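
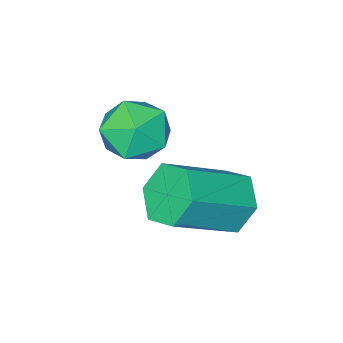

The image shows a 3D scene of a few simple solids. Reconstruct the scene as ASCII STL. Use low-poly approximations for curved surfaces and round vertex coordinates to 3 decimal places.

solid 
facet normal -0.839 0.154 -0.522
outer loop
vertex 0.409 0.172 -3.102
vertex -0.047 0.316 -2.327
vertex 0.349 1.013 -2.758
endloop
endfacet
facet normal 0.541 0.351 -0.764
outer loop
vertex 0.409 0.172 -3.102
vertex 0.349 1.013 -2.758
vertex 2.103 -0.139 -2.047
endloop
endfacet
facet normal 0.541 0.352 -0.764
outer loop
vertex 2.103 -0.139 -2.047
vertex 0.349 1.013 -2.758
vertex 2.043 0.701 -1.703
endloop
endfacet
facet normal 0.839 -0.154 0.523
outer loop
vertex 2.103 -0.139 -2.047
vertex 2.043 0.701 -1.703
vertex 1.647 0.004 -1.273
endloop
endfacet
facet normal -0.839 0.153 -0.522
outer loop
vertex 0.349 1.013 -2.758
vertex -0.047 0.316 -2.327
vertex -0.107 1.156 -1.984
endloop
endfacet
facet normal 0.214 0.975 -0.054
outer loop
vertex 0.349 1.013 -2.758
vertex -0.107 1.156 -1.984
vertex 2.043 0.701 -1.703
endloop
endfacet
facet normal 0.214 0.975 -0.056
outer loop
vertex 2.043 0.701 -1.703
vertex -0.107 1.156 -1.984
vertex 1.588 0.845 -0.929
endloop
endfacet
facet normal 0.839 -0.155 0.522
outer loop
vertex 2.043 0.701 -1.703
vertex 1.588 0.845 -0.929
vertex 1.647 0.004 -1.273
endloop
endfacet
facet normal -0.839 0.153 -0.522
outer loop
vertex -0.107 1.156 -1.984
vertex -0.047 0.316 -2.327
vertex -0.503 0.459 -1.553
endloop
endfacet
facet normal -0.327 0.624 0.709
outer loop
vertex -0.107 1.156 -1.984
vertex -0.503 0.459 -1.553
vertex 1.588 0.845 -0.929
endloop
endfacet
facet normal -0.327 0.625 0.709
outer loop
vertex 1.588 0.845 -0.929
vertex -0.503 0.459 -1.553
vertex 1.191 0.148 -0.498
endloop
endfacet
facet normal 0.839 -0.155 0.522
outer loop
vertex 1.588 0.845 -0.929
vertex 1.191 0.148 -0.498
vertex 1.647 0.004 -1.273
endloop
endfacet
facet normal -0.839 0.154 -0.523
outer loop
vertex -0.503 0.459 -1.553
vertex -0.047 0.316 -2.327
vertex -0.443 -0.381 -1.897
endloop
endfacet
facet normal -0.541 -0.352 0.764
outer loop
vertex -0.503 0.459 -1.553
vertex -0.443 -0.381 -1.897
vertex 1.191 0.148 -0.498
endloop
endfacet
facet normal -0.541 -0.351 0.764
outer loop
vertex 1.191 0.148 -0.498
vertex -0.443 -0.381 -1.897
vertex 1.251 -0.693 -0.842
endloop
endfacet
facet normal 0.839 -0.154 0.522
outer loop
vertex 1.191 0.148 -0.498
vertex 1.251 -0.693 -0.842
vertex 1.647 0.004 -1.273
endloop
endfacet
facet normal -0.839 0.155 -0.522
outer loop
vertex -0.443 -0.381 -1.897
vertex -0.047 0.316 -2.327
vertex 0.012 -0.525 -2.671
endloop
endfacet
facet normal -0.214 -0.975 0.056
outer loop
vertex -0.443 -0.381 -1.897
vertex 0.012 -0.525 -2.671
vertex 1.251 -0.693 -0.842
endloop
endfacet
facet normal -0.213 -0.976 0.055
outer loop
vertex 1.251 -0.693 -0.842
vertex 0.012 -0.525 -2.671
vertex 1.707 -0.836 -1.616
endloop
endfacet
facet normal 0.839 -0.153 0.522
outer loop
vertex 1.251 -0.693 -0.842
vertex 1.707 -0.836 -1.616
vertex 1.647 0.004 -1.273
endloop
endfacet
facet normal -0.839 0.155 -0.522
outer loop
vertex 0.012 -0.525 -2.671
vertex -0.047 0.316 -2.327
vertex 0.409 0.172 -3.102
endloop
endfacet
facet normal 0.327 -0.625 -0.709
outer loop
vertex 0.012 -0.525 -2.671
vertex 0.409 0.172 -3.102
vertex 1.707 -0.836 -1.616
endloop
endfacet
facet normal 0.327 -0.624 -0.709
outer loop
vertex 1.707 -0.836 -1.616
vertex 0.409 0.172 -3.102
vertex 2.103 -0.139 -2.047
endloop
endfacet
facet normal 0.839 -0.153 0.522
outer loop
vertex 1.707 -0.836 -1.616
vertex 2.103 -0.139 -2.047
vertex 1.647 0.004 -1.273
endloop
endfacet
facet normal -0.560 -0.224 0.798
outer loop
vertex 0.842 -1.091 0.587
vertex 0.696 -2.001 0.229
vertex 1.467 -1.82 0.821
endloop
endfacet
facet normal -0.061 0.257 0.964
outer loop
vertex 0.842 -1.091 0.587
vertex 1.467 -1.82 0.821
vertex 1.815 -0.921 0.603
endloop
endfacet
facet normal -0.153 0.826 0.542
outer loop
vertex 0.842 -1.091 0.587
vertex 1.815 -0.921 0.603
vertex 1.26 -0.547 -0.124
endloop
endfacet
facet normal -0.709 0.696 0.115
outer loop
vertex 0.842 -1.091 0.587
vertex 1.26 -0.547 -0.124
vertex 0.568 -1.214 -0.355
endloop
endfacet
facet normal -0.961 0.047 0.273
outer loop
vertex 0.842 -1.091 0.587
vertex 0.568 -1.214 -0.355
vertex 0.696 -2.001 0.229
endloop
endfacet
facet normal 0.577 -0.025 0.816
outer loop
vertex 1.815 -0.921 0.603
vertex 1.467 -1.82 0.821
vertex 2.272 -1.726 0.255
endloop
endfacet
facet normal -0.230 -0.805 0.546
outer loop
vertex 1.467 -1.82 0.821
vertex 0.696 -2.001 0.229
vertex 1.58 -2.393 0.024
endloop
endfacet
facet normal -0.879 -0.368 -0.303
outer loop
vertex 0.696 -2.001 0.229
vertex 0.568 -1.214 -0.355
vertex 1.025 -2.019 -0.703
endloop
endfacet
facet normal -0.472 0.683 -0.558
outer loop
vertex 0.568 -1.214 -0.355
vertex 1.26 -0.547 -0.124
vertex 1.373 -1.12 -0.921
endloop
endfacet
facet normal 0.427 0.894 0.134
outer loop
vertex 1.26 -0.547 -0.124
vertex 1.815 -0.921 0.603
vertex 2.144 -0.939 -0.329
endloop
endfacet
facet normal 0.709 -0.696 -0.115
outer loop
vertex 1.998 -1.849 -0.687
vertex 2.272 -1.726 0.255
vertex 1.58 -2.393 0.024
endloop
endfacet
facet normal 0.153 -0.826 -0.542
outer loop
vertex 1.998 -1.849 -0.687
vertex 1.58 -2.393 0.024
vertex 1.025 -2.019 -0.703
endloop
endfacet
facet normal 0.061 -0.257 -0.964
outer loop
vertex 1.998 -1.849 -0.687
vertex 1.025 -2.019 -0.703
vertex 1.373 -1.12 -0.921
endloop
endfacet
facet normal 0.560 0.224 -0.798
outer loop
vertex 1.998 -1.849 -0.687
vertex 1.373 -1.12 -0.921
vertex 2.144 -0.939 -0.329
endloop
endfacet
facet normal 0.961 -0.047 -0.273
outer loop
vertex 1.998 -1.849 -0.687
vertex 2.144 -0.939 -0.329
vertex 2.272 -1.726 0.255
endloop
endfacet
facet normal 0.472 -0.683 0.558
outer loop
vertex 1.58 -2.393 0.024
vertex 2.272 -1.726 0.255
vertex 1.467 -1.82 0.821
endloop
endfacet
facet normal -0.427 -0.894 -0.134
outer loop
vertex 1.025 -2.019 -0.703
vertex 1.58 -2.393 0.024
vertex 0.696 -2.001 0.229
endloop
endfacet
facet normal -0.577 0.025 -0.816
outer loop
vertex 1.373 -1.12 -0.921
vertex 1.025 -2.019 -0.703
vertex 0.568 -1.214 -0.355
endloop
endfacet
facet normal 0.230 0.805 -0.546
outer loop
vertex 2.144 -0.939 -0.329
vertex 1.373 -1.12 -0.921
vertex 1.26 -0.547 -0.124
endloop
endfacet
facet normal 0.879 0.368 0.303
outer loop
vertex 2.272 -1.726 0.255
vertex 2.144 -0.939 -0.329
vertex 1.815 -0.921 0.603
endloop
endfacet

endsolid


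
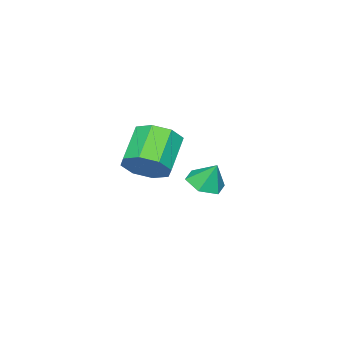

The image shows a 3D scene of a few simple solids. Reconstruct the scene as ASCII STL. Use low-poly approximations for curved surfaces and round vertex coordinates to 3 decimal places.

solid 
facet normal 0.766 0.209 -0.608
outer loop
vertex 0.144 -4.217 -3.297
vertex -0.507 -3.557 -3.89
vertex 0.149 -3.423 -3.018
endloop
endfacet
facet normal 0.643 -0.258 0.721
outer loop
vertex 0.144 -4.217 -3.297
vertex 0.149 -3.423 -3.018
vertex -1.342 -4.622 -2.117
endloop
endfacet
facet normal 0.643 -0.258 0.721
outer loop
vertex -1.342 -4.622 -2.117
vertex 0.149 -3.423 -3.018
vertex -1.336 -3.828 -1.838
endloop
endfacet
facet normal -0.765 -0.208 0.609
outer loop
vertex -1.342 -4.622 -2.117
vertex -1.336 -3.828 -1.838
vertex -1.993 -3.963 -2.71
endloop
endfacet
facet normal 0.766 0.209 -0.608
outer loop
vertex 0.149 -3.423 -3.018
vertex -0.507 -3.557 -3.89
vertex -0.23 -2.707 -3.249
endloop
endfacet
facet normal 0.460 0.484 0.745
outer loop
vertex 0.149 -3.423 -3.018
vertex -0.23 -2.707 -3.249
vertex -1.336 -3.828 -1.838
endloop
endfacet
facet normal 0.459 0.484 0.745
outer loop
vertex -1.336 -3.828 -1.838
vertex -0.23 -2.707 -3.249
vertex -1.715 -3.113 -2.069
endloop
endfacet
facet normal -0.765 -0.209 0.609
outer loop
vertex -1.336 -3.828 -1.838
vertex -1.715 -3.113 -2.069
vertex -1.993 -3.963 -2.71
endloop
endfacet
facet normal 0.766 0.209 -0.608
outer loop
vertex -0.23 -2.707 -3.249
vertex -0.507 -3.557 -3.89
vertex -0.771 -2.49 -3.856
endloop
endfacet
facet normal 0.006 0.943 0.332
outer loop
vertex -0.23 -2.707 -3.249
vertex -0.771 -2.49 -3.856
vertex -1.715 -3.113 -2.069
endloop
endfacet
facet normal 0.006 0.943 0.332
outer loop
vertex -1.715 -3.113 -2.069
vertex -0.771 -2.49 -3.856
vertex -2.257 -2.896 -2.676
endloop
endfacet
facet normal -0.765 -0.209 0.609
outer loop
vertex -1.715 -3.113 -2.069
vertex -2.257 -2.896 -2.676
vertex -1.993 -3.963 -2.71
endloop
endfacet
facet normal 0.766 0.209 -0.608
outer loop
vertex -0.771 -2.49 -3.856
vertex -0.507 -3.557 -3.89
vertex -1.158 -2.898 -4.483
endloop
endfacet
facet normal -0.450 0.850 -0.275
outer loop
vertex -0.771 -2.49 -3.856
vertex -1.158 -2.898 -4.483
vertex -2.257 -2.896 -2.676
endloop
endfacet
facet normal -0.450 0.850 -0.274
outer loop
vertex -2.257 -2.896 -2.676
vertex -1.158 -2.898 -4.483
vertex -2.644 -3.303 -3.303
endloop
endfacet
facet normal -0.766 -0.209 0.608
outer loop
vertex -2.257 -2.896 -2.676
vertex -2.644 -3.303 -3.303
vertex -1.993 -3.963 -2.71
endloop
endfacet
facet normal 0.765 0.208 -0.609
outer loop
vertex -1.158 -2.898 -4.483
vertex -0.507 -3.557 -3.89
vertex -1.164 -3.692 -4.762
endloop
endfacet
facet normal -0.643 0.258 -0.721
outer loop
vertex -1.158 -2.898 -4.483
vertex -1.164 -3.692 -4.762
vertex -2.644 -3.303 -3.303
endloop
endfacet
facet normal -0.643 0.257 -0.721
outer loop
vertex -2.644 -3.303 -3.303
vertex -1.164 -3.692 -4.762
vertex -2.649 -4.097 -3.582
endloop
endfacet
facet normal -0.766 -0.209 0.608
outer loop
vertex -2.644 -3.303 -3.303
vertex -2.649 -4.097 -3.582
vertex -1.993 -3.963 -2.71
endloop
endfacet
facet normal 0.765 0.209 -0.609
outer loop
vertex -1.164 -3.692 -4.762
vertex -0.507 -3.557 -3.89
vertex -0.785 -4.407 -4.531
endloop
endfacet
facet normal -0.460 -0.484 -0.745
outer loop
vertex -1.164 -3.692 -4.762
vertex -0.785 -4.407 -4.531
vertex -2.649 -4.097 -3.582
endloop
endfacet
facet normal -0.460 -0.484 -0.745
outer loop
vertex -2.649 -4.097 -3.582
vertex -0.785 -4.407 -4.531
vertex -2.27 -4.813 -3.351
endloop
endfacet
facet normal -0.766 -0.209 0.608
outer loop
vertex -2.649 -4.097 -3.582
vertex -2.27 -4.813 -3.351
vertex -1.993 -3.963 -2.71
endloop
endfacet
facet normal 0.765 0.209 -0.609
outer loop
vertex -0.785 -4.407 -4.531
vertex -0.507 -3.557 -3.89
vertex -0.243 -4.624 -3.924
endloop
endfacet
facet normal -0.006 -0.943 -0.332
outer loop
vertex -0.785 -4.407 -4.531
vertex -0.243 -4.624 -3.924
vertex -2.27 -4.813 -3.351
endloop
endfacet
facet normal -0.006 -0.943 -0.332
outer loop
vertex -2.27 -4.813 -3.351
vertex -0.243 -4.624 -3.924
vertex -1.729 -5.03 -2.744
endloop
endfacet
facet normal -0.766 -0.209 0.608
outer loop
vertex -2.27 -4.813 -3.351
vertex -1.729 -5.03 -2.744
vertex -1.993 -3.963 -2.71
endloop
endfacet
facet normal 0.766 0.209 -0.608
outer loop
vertex -0.243 -4.624 -3.924
vertex -0.507 -3.557 -3.89
vertex 0.144 -4.217 -3.297
endloop
endfacet
facet normal 0.450 -0.850 0.274
outer loop
vertex -0.243 -4.624 -3.924
vertex 0.144 -4.217 -3.297
vertex -1.729 -5.03 -2.744
endloop
endfacet
facet normal 0.450 -0.850 0.275
outer loop
vertex -1.729 -5.03 -2.744
vertex 0.144 -4.217 -3.297
vertex -1.342 -4.622 -2.117
endloop
endfacet
facet normal -0.766 -0.209 0.608
outer loop
vertex -1.729 -5.03 -2.744
vertex -1.342 -4.622 -2.117
vertex -1.993 -3.963 -2.71
endloop
endfacet
facet normal 0.025 -0.457 -0.889
outer loop
vertex 2.542 0.379 -2.324
vertex 1.934 0.875 -2.596
vertex 2.727 1.101 -2.69
endloop
endfacet
facet normal 0.816 0.081 0.573
outer loop
vertex 2.542 0.379 -2.324
vertex 2.727 1.101 -2.69
vertex 1.906 1.405 -1.564
endloop
endfacet
facet normal 0.025 -0.458 -0.889
outer loop
vertex 2.727 1.101 -2.69
vertex 1.934 0.875 -2.596
vertex 2.119 1.596 -2.962
endloop
endfacet
facet normal 0.565 0.802 0.196
outer loop
vertex 2.727 1.101 -2.69
vertex 2.119 1.596 -2.962
vertex 1.906 1.405 -1.564
endloop
endfacet
facet normal 0.023 -0.457 -0.889
outer loop
vertex 2.119 1.596 -2.962
vertex 1.934 0.875 -2.596
vertex 1.326 1.371 -2.867
endloop
endfacet
facet normal -0.262 0.961 0.091
outer loop
vertex 2.119 1.596 -2.962
vertex 1.326 1.371 -2.867
vertex 1.906 1.405 -1.564
endloop
endfacet
facet normal 0.024 -0.457 -0.889
outer loop
vertex 1.326 1.371 -2.867
vertex 1.934 0.875 -2.596
vertex 1.141 0.649 -2.501
endloop
endfacet
facet normal -0.841 0.400 0.364
outer loop
vertex 1.326 1.371 -2.867
vertex 1.141 0.649 -2.501
vertex 1.906 1.405 -1.564
endloop
endfacet
facet normal 0.024 -0.457 -0.889
outer loop
vertex 1.141 0.649 -2.501
vertex 1.934 0.875 -2.596
vertex 1.749 0.153 -2.23
endloop
endfacet
facet normal -0.591 -0.320 0.741
outer loop
vertex 1.141 0.649 -2.501
vertex 1.749 0.153 -2.23
vertex 1.906 1.405 -1.564
endloop
endfacet
facet normal 0.025 -0.457 -0.889
outer loop
vertex 1.749 0.153 -2.23
vertex 1.934 0.875 -2.596
vertex 2.542 0.379 -2.324
endloop
endfacet
facet normal 0.237 -0.479 0.845
outer loop
vertex 1.749 0.153 -2.23
vertex 2.542 0.379 -2.324
vertex 1.906 1.405 -1.564
endloop
endfacet

endsolid


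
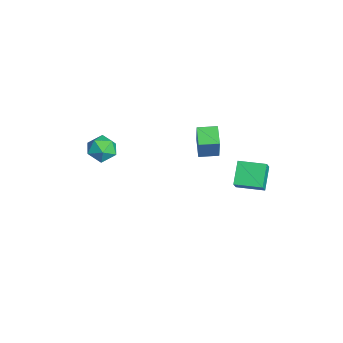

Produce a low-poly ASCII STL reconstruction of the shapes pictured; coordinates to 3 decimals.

solid 
facet normal -0.905 0.114 0.411
outer loop
vertex -2.429 2.582 0.539
vertex -2.284 3.612 0.572
vertex -3.15 2.737 -1.092
endloop
endfacet
facet normal -0.140 -0.990 -0.032
outer loop
vertex -2.136 2.608 -1.552
vertex -2.429 2.582 0.539
vertex -3.15 2.737 -1.092
endloop
endfacet
facet normal -0.905 0.115 0.410
outer loop
vertex -3.15 2.737 -1.092
vertex -2.284 3.612 0.572
vertex -3.004 3.766 -1.059
endloop
endfacet
facet normal -0.402 0.086 -0.911
outer loop
vertex -3.004 3.766 -1.059
vertex -2.136 2.608 -1.552
vertex -3.15 2.737 -1.092
endloop
endfacet
facet normal 0.403 -0.086 0.911
outer loop
vertex -2.429 2.582 0.539
vertex -1.27 3.483 0.112
vertex -2.284 3.612 0.572
endloop
endfacet
facet normal -0.140 -0.990 -0.032
outer loop
vertex -1.416 2.454 0.079
vertex -2.429 2.582 0.539
vertex -2.136 2.608 -1.552
endloop
endfacet
facet normal 0.403 -0.086 0.911
outer loop
vertex -1.416 2.454 0.079
vertex -1.27 3.483 0.112
vertex -2.429 2.582 0.539
endloop
endfacet
facet normal 0.140 0.990 0.032
outer loop
vertex -2.284 3.612 0.572
vertex -1.27 3.483 0.112
vertex -3.004 3.766 -1.059
endloop
endfacet
facet normal -0.403 0.086 -0.911
outer loop
vertex -1.991 3.638 -1.519
vertex -2.136 2.608 -1.552
vertex -3.004 3.766 -1.059
endloop
endfacet
facet normal 0.140 0.990 0.032
outer loop
vertex -3.004 3.766 -1.059
vertex -1.27 3.483 0.112
vertex -1.991 3.638 -1.519
endloop
endfacet
facet normal 0.905 -0.114 -0.410
outer loop
vertex -1.991 3.638 -1.519
vertex -1.416 2.454 0.079
vertex -2.136 2.608 -1.552
endloop
endfacet
facet normal 0.904 -0.115 -0.411
outer loop
vertex -1.27 3.483 0.112
vertex -1.416 2.454 0.079
vertex -1.991 3.638 -1.519
endloop
endfacet
facet normal -0.533 0.284 -0.797
outer loop
vertex 1.96 3.696 1.413
vertex 2.553 4.952 1.464
vertex 2.939 3.266 0.606
endloop
endfacet
facet normal -0.427 -0.904 -0.036
outer loop
vertex 3.387 3.028 1.276
vertex 1.96 3.696 1.413
vertex 2.939 3.266 0.606
endloop
endfacet
facet normal -0.532 0.284 -0.798
outer loop
vertex 2.939 3.266 0.606
vertex 2.553 4.952 1.464
vertex 3.533 4.522 0.657
endloop
endfacet
facet normal 0.731 -0.321 -0.603
outer loop
vertex 3.533 4.522 0.657
vertex 3.387 3.028 1.276
vertex 2.939 3.266 0.606
endloop
endfacet
facet normal -0.731 0.321 0.603
outer loop
vertex 1.96 3.696 1.413
vertex 3.001 4.714 2.134
vertex 2.553 4.952 1.464
endloop
endfacet
facet normal -0.427 -0.904 -0.036
outer loop
vertex 2.407 3.458 2.083
vertex 1.96 3.696 1.413
vertex 3.387 3.028 1.276
endloop
endfacet
facet normal -0.731 0.321 0.602
outer loop
vertex 2.407 3.458 2.083
vertex 3.001 4.714 2.134
vertex 1.96 3.696 1.413
endloop
endfacet
facet normal 0.426 0.904 0.036
outer loop
vertex 2.553 4.952 1.464
vertex 3.001 4.714 2.134
vertex 3.533 4.522 0.657
endloop
endfacet
facet normal 0.731 -0.321 -0.602
outer loop
vertex 3.98 4.284 1.327
vertex 3.387 3.028 1.276
vertex 3.533 4.522 0.657
endloop
endfacet
facet normal 0.427 0.904 0.036
outer loop
vertex 3.533 4.522 0.657
vertex 3.001 4.714 2.134
vertex 3.98 4.284 1.327
endloop
endfacet
facet normal 0.532 -0.284 0.798
outer loop
vertex 3.98 4.284 1.327
vertex 2.407 3.458 2.083
vertex 3.387 3.028 1.276
endloop
endfacet
facet normal 0.532 -0.284 0.797
outer loop
vertex 3.001 4.714 2.134
vertex 2.407 3.458 2.083
vertex 3.98 4.284 1.327
endloop
endfacet
facet normal -0.862 0.504 0.049
outer loop
vertex -1.772 -1.583 0.608
vertex -2.183 -2.254 0.282
vertex -2.091 -2.179 1.125
endloop
endfacet
facet normal -0.415 0.713 0.565
outer loop
vertex -1.772 -1.583 0.608
vertex -2.091 -2.179 1.125
vertex -1.32 -1.851 1.278
endloop
endfacet
facet normal 0.183 0.949 0.256
outer loop
vertex -1.772 -1.583 0.608
vertex -1.32 -1.851 1.278
vertex -0.935 -1.723 0.529
endloop
endfacet
facet normal 0.106 0.887 -0.450
outer loop
vertex -1.772 -1.583 0.608
vertex -0.935 -1.723 0.529
vertex -1.469 -1.972 -0.087
endloop
endfacet
facet normal -0.540 0.612 -0.578
outer loop
vertex -1.772 -1.583 0.608
vertex -1.469 -1.972 -0.087
vertex -2.183 -2.254 0.282
endloop
endfacet
facet normal -0.250 0.141 0.958
outer loop
vertex -1.32 -1.851 1.278
vertex -2.091 -2.179 1.125
vertex -1.451 -2.688 1.367
endloop
endfacet
facet normal -0.973 -0.197 0.124
outer loop
vertex -2.091 -2.179 1.125
vertex -2.183 -2.254 0.282
vertex -1.985 -2.937 0.751
endloop
endfacet
facet normal -0.451 -0.024 -0.892
outer loop
vertex -2.183 -2.254 0.282
vertex -1.469 -1.972 -0.087
vertex -1.6 -2.809 0.002
endloop
endfacet
facet normal 0.594 0.421 -0.685
outer loop
vertex -1.469 -1.972 -0.087
vertex -0.935 -1.723 0.529
vertex -0.829 -2.481 0.155
endloop
endfacet
facet normal 0.718 0.523 0.459
outer loop
vertex -0.935 -1.723 0.529
vertex -1.32 -1.851 1.278
vertex -0.737 -2.406 0.998
endloop
endfacet
facet normal -0.106 -0.887 0.450
outer loop
vertex -1.148 -3.077 0.672
vertex -1.451 -2.688 1.367
vertex -1.985 -2.937 0.751
endloop
endfacet
facet normal -0.183 -0.949 -0.256
outer loop
vertex -1.148 -3.077 0.672
vertex -1.985 -2.937 0.751
vertex -1.6 -2.809 0.002
endloop
endfacet
facet normal 0.415 -0.713 -0.565
outer loop
vertex -1.148 -3.077 0.672
vertex -1.6 -2.809 0.002
vertex -0.829 -2.481 0.155
endloop
endfacet
facet normal 0.862 -0.504 -0.049
outer loop
vertex -1.148 -3.077 0.672
vertex -0.829 -2.481 0.155
vertex -0.737 -2.406 0.998
endloop
endfacet
facet normal 0.540 -0.612 0.578
outer loop
vertex -1.148 -3.077 0.672
vertex -0.737 -2.406 0.998
vertex -1.451 -2.688 1.367
endloop
endfacet
facet normal -0.594 -0.421 0.685
outer loop
vertex -1.985 -2.937 0.751
vertex -1.451 -2.688 1.367
vertex -2.091 -2.179 1.125
endloop
endfacet
facet normal -0.718 -0.523 -0.459
outer loop
vertex -1.6 -2.809 0.002
vertex -1.985 -2.937 0.751
vertex -2.183 -2.254 0.282
endloop
endfacet
facet normal 0.250 -0.141 -0.958
outer loop
vertex -0.829 -2.481 0.155
vertex -1.6 -2.809 0.002
vertex -1.469 -1.972 -0.087
endloop
endfacet
facet normal 0.973 0.197 -0.124
outer loop
vertex -0.737 -2.406 0.998
vertex -0.829 -2.481 0.155
vertex -0.935 -1.723 0.529
endloop
endfacet
facet normal 0.451 0.024 0.892
outer loop
vertex -1.451 -2.688 1.367
vertex -0.737 -2.406 0.998
vertex -1.32 -1.851 1.278
endloop
endfacet

endsolid


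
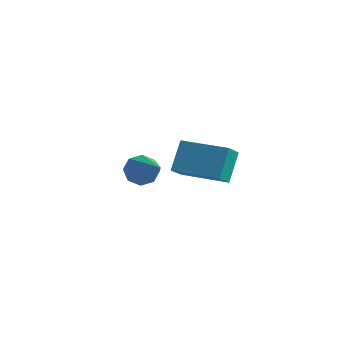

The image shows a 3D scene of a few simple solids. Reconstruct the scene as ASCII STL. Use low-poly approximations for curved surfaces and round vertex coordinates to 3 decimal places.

solid 
facet normal -0.981 -0.194 0.001
outer loop
vertex -1.033 -1.449 0.008
vertex -1.195 -0.633 -0.565
vertex -0.879 -2.233 -1.153
endloop
endfacet
facet normal 0.160 -0.808 0.567
outer loop
vertex 0.975 -1.867 -1.155
vertex -1.033 -1.449 0.008
vertex -0.879 -2.233 -1.153
endloop
endfacet
facet normal -0.981 -0.194 0.001
outer loop
vertex -0.879 -2.233 -1.153
vertex -1.195 -0.633 -0.565
vertex -1.041 -1.417 -1.726
endloop
endfacet
facet normal 0.109 -0.557 -0.824
outer loop
vertex -1.041 -1.417 -1.726
vertex 0.975 -1.867 -1.155
vertex -0.879 -2.233 -1.153
endloop
endfacet
facet normal -0.109 0.557 0.824
outer loop
vertex -1.033 -1.449 0.008
vertex 0.659 -0.267 -0.567
vertex -1.195 -0.633 -0.565
endloop
endfacet
facet normal 0.160 -0.808 0.567
outer loop
vertex 0.821 -1.083 0.006
vertex -1.033 -1.449 0.008
vertex 0.975 -1.867 -1.155
endloop
endfacet
facet normal -0.109 0.557 0.824
outer loop
vertex 0.821 -1.083 0.006
vertex 0.659 -0.267 -0.567
vertex -1.033 -1.449 0.008
endloop
endfacet
facet normal -0.160 0.808 -0.567
outer loop
vertex -1.195 -0.633 -0.565
vertex 0.659 -0.267 -0.567
vertex -1.041 -1.417 -1.726
endloop
endfacet
facet normal 0.109 -0.557 -0.824
outer loop
vertex 0.813 -1.051 -1.728
vertex 0.975 -1.867 -1.155
vertex -1.041 -1.417 -1.726
endloop
endfacet
facet normal -0.160 0.808 -0.567
outer loop
vertex -1.041 -1.417 -1.726
vertex 0.659 -0.267 -0.567
vertex 0.813 -1.051 -1.728
endloop
endfacet
facet normal 0.981 0.194 -0.001
outer loop
vertex 0.813 -1.051 -1.728
vertex 0.821 -1.083 0.006
vertex 0.975 -1.867 -1.155
endloop
endfacet
facet normal 0.981 0.194 -0.001
outer loop
vertex 0.659 -0.267 -0.567
vertex 0.821 -1.083 0.006
vertex 0.813 -1.051 -1.728
endloop
endfacet
facet normal -0.778 0.428 -0.460
outer loop
vertex -4.527 0.675 -4.183
vertex -4.735 0.992 -3.537
vertex -4.289 1.192 -4.105
endloop
endfacet
facet normal 0.695 -0.216 -0.686
outer loop
vertex -4.527 0.675 -4.183
vertex -4.289 1.192 -4.105
vertex -3.125 0.108 -2.583
endloop
endfacet
facet normal -0.778 0.427 -0.461
outer loop
vertex -4.289 1.192 -4.105
vertex -4.735 0.992 -3.537
vertex -4.313 1.592 -3.694
endloop
endfacet
facet normal 0.841 0.411 -0.351
outer loop
vertex -4.289 1.192 -4.105
vertex -4.313 1.592 -3.694
vertex -3.125 0.108 -2.583
endloop
endfacet
facet normal -0.778 0.427 -0.460
outer loop
vertex -4.313 1.592 -3.694
vertex -4.735 0.992 -3.537
vertex -4.584 1.64 -3.191
endloop
endfacet
facet normal 0.639 0.718 0.276
outer loop
vertex -4.313 1.592 -3.694
vertex -4.584 1.64 -3.191
vertex -3.125 0.108 -2.583
endloop
endfacet
facet normal -0.778 0.427 -0.461
outer loop
vertex -4.584 1.64 -3.191
vertex -4.735 0.992 -3.537
vertex -4.944 1.31 -2.89
endloop
endfacet
facet normal 0.208 0.526 0.825
outer loop
vertex -4.584 1.64 -3.191
vertex -4.944 1.31 -2.89
vertex -3.125 0.108 -2.583
endloop
endfacet
facet normal -0.778 0.426 -0.461
outer loop
vertex -4.944 1.31 -2.89
vertex -4.735 0.992 -3.537
vertex -5.181 0.793 -2.968
endloop
endfacet
facet normal -0.202 -0.055 0.978
outer loop
vertex -4.944 1.31 -2.89
vertex -5.181 0.793 -2.968
vertex -3.125 0.108 -2.583
endloop
endfacet
facet normal -0.778 0.428 -0.460
outer loop
vertex -5.181 0.793 -2.968
vertex -4.735 0.992 -3.537
vertex -5.158 0.393 -3.379
endloop
endfacet
facet normal -0.348 -0.682 0.644
outer loop
vertex -5.181 0.793 -2.968
vertex -5.158 0.393 -3.379
vertex -3.125 0.108 -2.583
endloop
endfacet
facet normal -0.778 0.427 -0.461
outer loop
vertex -5.158 0.393 -3.379
vertex -4.735 0.992 -3.537
vertex -4.886 0.344 -3.883
endloop
endfacet
facet normal -0.146 -0.989 0.018
outer loop
vertex -5.158 0.393 -3.379
vertex -4.886 0.344 -3.883
vertex -3.125 0.108 -2.583
endloop
endfacet
facet normal -0.778 0.427 -0.460
outer loop
vertex -4.886 0.344 -3.883
vertex -4.735 0.992 -3.537
vertex -4.527 0.675 -4.183
endloop
endfacet
facet normal 0.287 -0.795 -0.534
outer loop
vertex -4.886 0.344 -3.883
vertex -4.527 0.675 -4.183
vertex -3.125 0.108 -2.583
endloop
endfacet

endsolid


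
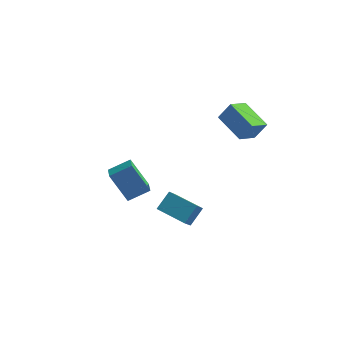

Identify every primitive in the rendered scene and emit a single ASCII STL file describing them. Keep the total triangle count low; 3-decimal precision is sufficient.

solid 
facet normal -0.526 0.055 0.849
outer loop
vertex -4.521 -0.828 -1.945
vertex -3.436 -0.139 -1.317
vertex -4.944 0.134 -2.27
endloop
endfacet
facet normal -0.758 -0.482 -0.439
outer loop
vertex -3.844 0.019 -4.043
vertex -4.521 -0.828 -1.945
vertex -4.944 0.134 -2.27
endloop
endfacet
facet normal -0.526 0.055 0.849
outer loop
vertex -4.944 0.134 -2.27
vertex -3.436 -0.139 -1.317
vertex -3.86 0.823 -1.642
endloop
endfacet
facet normal -0.385 0.874 -0.295
outer loop
vertex -3.86 0.823 -1.642
vertex -3.844 0.019 -4.043
vertex -4.944 0.134 -2.27
endloop
endfacet
facet normal 0.384 -0.875 0.295
outer loop
vertex -4.521 -0.828 -1.945
vertex -2.336 -0.254 -3.09
vertex -3.436 -0.139 -1.317
endloop
endfacet
facet normal -0.758 -0.482 -0.439
outer loop
vertex -3.42 -0.943 -3.718
vertex -4.521 -0.828 -1.945
vertex -3.844 0.019 -4.043
endloop
endfacet
facet normal 0.385 -0.874 0.296
outer loop
vertex -3.42 -0.943 -3.718
vertex -2.336 -0.254 -3.09
vertex -4.521 -0.828 -1.945
endloop
endfacet
facet normal 0.758 0.482 0.439
outer loop
vertex -3.436 -0.139 -1.317
vertex -2.336 -0.254 -3.09
vertex -3.86 0.823 -1.642
endloop
endfacet
facet normal -0.384 0.875 -0.295
outer loop
vertex -2.759 0.708 -3.415
vertex -3.844 0.019 -4.043
vertex -3.86 0.823 -1.642
endloop
endfacet
facet normal 0.758 0.482 0.440
outer loop
vertex -3.86 0.823 -1.642
vertex -2.336 -0.254 -3.09
vertex -2.759 0.708 -3.415
endloop
endfacet
facet normal 0.526 -0.055 -0.849
outer loop
vertex -2.759 0.708 -3.415
vertex -3.42 -0.943 -3.718
vertex -3.844 0.019 -4.043
endloop
endfacet
facet normal 0.527 -0.055 -0.848
outer loop
vertex -2.336 -0.254 -3.09
vertex -3.42 -0.943 -3.718
vertex -2.759 0.708 -3.415
endloop
endfacet
facet normal -0.945 0.258 0.199
outer loop
vertex -0.74 -3.869 -1.249
vertex -0.329 -3.011 -0.408
vertex -0.693 -2.985 -2.174
endloop
endfacet
facet normal -0.324 -0.676 -0.662
outer loop
vertex 1.009 -3.449 -2.532
vertex -0.74 -3.869 -1.249
vertex -0.693 -2.985 -2.174
endloop
endfacet
facet normal -0.945 0.258 0.199
outer loop
vertex -0.693 -2.985 -2.174
vertex -0.329 -3.011 -0.408
vertex -0.282 -2.127 -1.333
endloop
endfacet
facet normal 0.036 0.691 -0.722
outer loop
vertex -0.282 -2.127 -1.333
vertex 1.009 -3.449 -2.532
vertex -0.693 -2.985 -2.174
endloop
endfacet
facet normal -0.036 -0.691 0.722
outer loop
vertex -0.74 -3.869 -1.249
vertex 1.373 -3.475 -0.766
vertex -0.329 -3.011 -0.408
endloop
endfacet
facet normal -0.324 -0.676 -0.662
outer loop
vertex 0.962 -4.333 -1.607
vertex -0.74 -3.869 -1.249
vertex 1.009 -3.449 -2.532
endloop
endfacet
facet normal -0.036 -0.691 0.722
outer loop
vertex 0.962 -4.333 -1.607
vertex 1.373 -3.475 -0.766
vertex -0.74 -3.869 -1.249
endloop
endfacet
facet normal 0.324 0.676 0.662
outer loop
vertex -0.329 -3.011 -0.408
vertex 1.373 -3.475 -0.766
vertex -0.282 -2.127 -1.333
endloop
endfacet
facet normal 0.036 0.691 -0.722
outer loop
vertex 1.42 -2.591 -1.691
vertex 1.009 -3.449 -2.532
vertex -0.282 -2.127 -1.333
endloop
endfacet
facet normal 0.324 0.676 0.662
outer loop
vertex -0.282 -2.127 -1.333
vertex 1.373 -3.475 -0.766
vertex 1.42 -2.591 -1.691
endloop
endfacet
facet normal 0.945 -0.258 -0.199
outer loop
vertex 1.42 -2.591 -1.691
vertex 0.962 -4.333 -1.607
vertex 1.009 -3.449 -2.532
endloop
endfacet
facet normal 0.945 -0.258 -0.199
outer loop
vertex 1.373 -3.475 -0.766
vertex 0.962 -4.333 -1.607
vertex 1.42 -2.591 -1.691
endloop
endfacet
facet normal -0.495 -0.207 -0.844
outer loop
vertex 1.419 0.04 3.857
vertex 1.945 1.129 3.281
vertex 2.93 -1.022 3.23
endloop
endfacet
facet normal -0.393 -0.813 0.431
outer loop
vertex 3.535 -0.769 4.259
vertex 1.419 0.04 3.857
vertex 2.93 -1.022 3.23
endloop
endfacet
facet normal -0.495 -0.207 -0.844
outer loop
vertex 2.93 -1.022 3.23
vertex 1.945 1.129 3.281
vertex 3.456 0.068 2.654
endloop
endfacet
facet normal 0.775 -0.544 -0.322
outer loop
vertex 3.456 0.068 2.654
vertex 3.535 -0.769 4.259
vertex 2.93 -1.022 3.23
endloop
endfacet
facet normal -0.775 0.544 0.322
outer loop
vertex 1.419 0.04 3.857
vertex 2.55 1.382 4.31
vertex 1.945 1.129 3.281
endloop
endfacet
facet normal -0.393 -0.813 0.430
outer loop
vertex 2.024 0.292 4.886
vertex 1.419 0.04 3.857
vertex 3.535 -0.769 4.259
endloop
endfacet
facet normal -0.775 0.544 0.322
outer loop
vertex 2.024 0.292 4.886
vertex 2.55 1.382 4.31
vertex 1.419 0.04 3.857
endloop
endfacet
facet normal 0.392 0.813 -0.430
outer loop
vertex 1.945 1.129 3.281
vertex 2.55 1.382 4.31
vertex 3.456 0.068 2.654
endloop
endfacet
facet normal 0.775 -0.544 -0.322
outer loop
vertex 4.061 0.32 3.683
vertex 3.535 -0.769 4.259
vertex 3.456 0.068 2.654
endloop
endfacet
facet normal 0.393 0.813 -0.430
outer loop
vertex 3.456 0.068 2.654
vertex 2.55 1.382 4.31
vertex 4.061 0.32 3.683
endloop
endfacet
facet normal 0.495 0.207 0.844
outer loop
vertex 4.061 0.32 3.683
vertex 2.024 0.292 4.886
vertex 3.535 -0.769 4.259
endloop
endfacet
facet normal 0.495 0.207 0.844
outer loop
vertex 2.55 1.382 4.31
vertex 2.024 0.292 4.886
vertex 4.061 0.32 3.683
endloop
endfacet

endsolid


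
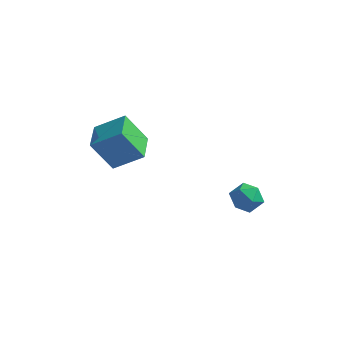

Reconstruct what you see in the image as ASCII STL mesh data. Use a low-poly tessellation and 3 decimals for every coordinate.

solid 
facet normal -0.804 -0.253 -0.539
outer loop
vertex -2.878 -0.301 -0.782
vertex -3.262 0.857 -0.752
vertex -2.151 -0.028 -1.994
endloop
endfacet
facet normal 0.315 -0.949 -0.025
outer loop
vertex -1.098 0.303 -1.288
vertex -2.878 -0.301 -0.782
vertex -2.151 -0.028 -1.994
endloop
endfacet
facet normal -0.804 -0.253 -0.539
outer loop
vertex -2.151 -0.028 -1.994
vertex -3.262 0.857 -0.752
vertex -2.535 1.129 -1.964
endloop
endfacet
facet normal 0.505 0.189 -0.842
outer loop
vertex -2.535 1.129 -1.964
vertex -1.098 0.303 -1.288
vertex -2.151 -0.028 -1.994
endloop
endfacet
facet normal -0.505 -0.189 0.842
outer loop
vertex -2.878 -0.301 -0.782
vertex -2.209 1.188 -0.046
vertex -3.262 0.857 -0.752
endloop
endfacet
facet normal 0.315 -0.949 -0.024
outer loop
vertex -1.825 0.031 -0.076
vertex -2.878 -0.301 -0.782
vertex -1.098 0.303 -1.288
endloop
endfacet
facet normal -0.505 -0.189 0.842
outer loop
vertex -1.825 0.031 -0.076
vertex -2.209 1.188 -0.046
vertex -2.878 -0.301 -0.782
endloop
endfacet
facet normal -0.315 0.949 0.024
outer loop
vertex -3.262 0.857 -0.752
vertex -2.209 1.188 -0.046
vertex -2.535 1.129 -1.964
endloop
endfacet
facet normal 0.505 0.189 -0.842
outer loop
vertex -1.482 1.461 -1.258
vertex -1.098 0.303 -1.288
vertex -2.535 1.129 -1.964
endloop
endfacet
facet normal -0.315 0.949 0.024
outer loop
vertex -2.535 1.129 -1.964
vertex -2.209 1.188 -0.046
vertex -1.482 1.461 -1.258
endloop
endfacet
facet normal 0.804 0.253 0.539
outer loop
vertex -1.482 1.461 -1.258
vertex -1.825 0.031 -0.076
vertex -1.098 0.303 -1.288
endloop
endfacet
facet normal 0.804 0.253 0.539
outer loop
vertex -2.209 1.188 -0.046
vertex -1.825 0.031 -0.076
vertex -1.482 1.461 -1.258
endloop
endfacet
facet normal -0.663 -0.614 0.429
outer loop
vertex 1.333 2.156 -3.88
vertex 1.753 1.627 -3.988
vertex 1.797 1.986 -3.407
endloop
endfacet
facet normal -0.706 0.042 0.707
outer loop
vertex 1.333 2.156 -3.88
vertex 1.797 1.986 -3.407
vertex 1.687 2.643 -3.556
endloop
endfacet
facet normal -0.848 0.499 0.178
outer loop
vertex 1.333 2.156 -3.88
vertex 1.687 2.643 -3.556
vertex 1.575 2.692 -4.229
endloop
endfacet
facet normal -0.895 0.125 -0.429
outer loop
vertex 1.333 2.156 -3.88
vertex 1.575 2.692 -4.229
vertex 1.615 2.064 -4.495
endloop
endfacet
facet normal -0.780 -0.563 -0.273
outer loop
vertex 1.333 2.156 -3.88
vertex 1.615 2.064 -4.495
vertex 1.753 1.627 -3.988
endloop
endfacet
facet normal -0.064 0.210 0.975
outer loop
vertex 1.687 2.643 -3.556
vertex 1.797 1.986 -3.407
vertex 2.325 2.416 -3.465
endloop
endfacet
facet normal 0.003 -0.851 0.525
outer loop
vertex 1.797 1.986 -3.407
vertex 1.753 1.627 -3.988
vertex 2.365 1.788 -3.731
endloop
endfacet
facet normal -0.186 -0.769 -0.612
outer loop
vertex 1.753 1.627 -3.988
vertex 1.615 2.064 -4.495
vertex 2.253 1.837 -4.404
endloop
endfacet
facet normal -0.373 0.342 -0.863
outer loop
vertex 1.615 2.064 -4.495
vertex 1.575 2.692 -4.229
vertex 2.143 2.494 -4.553
endloop
endfacet
facet normal -0.299 0.947 0.119
outer loop
vertex 1.575 2.692 -4.229
vertex 1.687 2.643 -3.556
vertex 2.187 2.853 -3.972
endloop
endfacet
facet normal 0.895 -0.125 0.429
outer loop
vertex 2.607 2.324 -4.08
vertex 2.325 2.416 -3.465
vertex 2.365 1.788 -3.731
endloop
endfacet
facet normal 0.848 -0.499 -0.178
outer loop
vertex 2.607 2.324 -4.08
vertex 2.365 1.788 -3.731
vertex 2.253 1.837 -4.404
endloop
endfacet
facet normal 0.706 -0.042 -0.707
outer loop
vertex 2.607 2.324 -4.08
vertex 2.253 1.837 -4.404
vertex 2.143 2.494 -4.553
endloop
endfacet
facet normal 0.663 0.614 -0.429
outer loop
vertex 2.607 2.324 -4.08
vertex 2.143 2.494 -4.553
vertex 2.187 2.853 -3.972
endloop
endfacet
facet normal 0.780 0.563 0.273
outer loop
vertex 2.607 2.324 -4.08
vertex 2.187 2.853 -3.972
vertex 2.325 2.416 -3.465
endloop
endfacet
facet normal 0.373 -0.342 0.863
outer loop
vertex 2.365 1.788 -3.731
vertex 2.325 2.416 -3.465
vertex 1.797 1.986 -3.407
endloop
endfacet
facet normal 0.299 -0.947 -0.119
outer loop
vertex 2.253 1.837 -4.404
vertex 2.365 1.788 -3.731
vertex 1.753 1.627 -3.988
endloop
endfacet
facet normal 0.064 -0.210 -0.975
outer loop
vertex 2.143 2.494 -4.553
vertex 2.253 1.837 -4.404
vertex 1.615 2.064 -4.495
endloop
endfacet
facet normal -0.003 0.851 -0.525
outer loop
vertex 2.187 2.853 -3.972
vertex 2.143 2.494 -4.553
vertex 1.575 2.692 -4.229
endloop
endfacet
facet normal 0.186 0.769 0.612
outer loop
vertex 2.325 2.416 -3.465
vertex 2.187 2.853 -3.972
vertex 1.687 2.643 -3.556
endloop
endfacet

endsolid


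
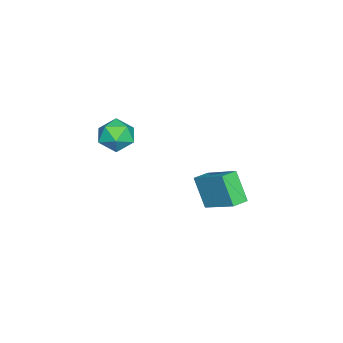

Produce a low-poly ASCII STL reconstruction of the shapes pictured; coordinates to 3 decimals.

solid 
facet normal -0.875 0.307 -0.374
outer loop
vertex 0.366 0.046 1.815
vertex -0.068 -0.587 2.311
vertex 0.076 0.246 2.659
endloop
endfacet
facet normal -0.410 0.846 -0.341
outer loop
vertex 0.366 0.046 1.815
vertex 0.076 0.246 2.659
vertex 0.898 0.532 2.379
endloop
endfacet
facet normal 0.163 0.666 -0.728
outer loop
vertex 0.366 0.046 1.815
vertex 0.898 0.532 2.379
vertex 1.263 -0.126 1.858
endloop
endfacet
facet normal 0.051 0.017 -0.999
outer loop
vertex 0.366 0.046 1.815
vertex 1.263 -0.126 1.858
vertex 0.666 -0.818 1.816
endloop
endfacet
facet normal -0.591 -0.206 -0.780
outer loop
vertex 0.366 0.046 1.815
vertex 0.666 -0.818 1.816
vertex -0.068 -0.587 2.311
endloop
endfacet
facet normal -0.205 0.919 0.338
outer loop
vertex 0.898 0.532 2.379
vertex 0.076 0.246 2.659
vertex 0.794 0.198 3.224
endloop
endfacet
facet normal -0.957 0.046 0.286
outer loop
vertex 0.076 0.246 2.659
vertex -0.068 -0.587 2.311
vertex 0.197 -0.494 3.182
endloop
endfacet
facet normal -0.497 -0.784 -0.371
outer loop
vertex -0.068 -0.587 2.311
vertex 0.666 -0.818 1.816
vertex 0.562 -1.152 2.661
endloop
endfacet
facet normal 0.542 -0.424 -0.725
outer loop
vertex 0.666 -0.818 1.816
vertex 1.263 -0.126 1.858
vertex 1.384 -0.866 2.381
endloop
endfacet
facet normal 0.723 0.628 -0.287
outer loop
vertex 1.263 -0.126 1.858
vertex 0.898 0.532 2.379
vertex 1.528 -0.033 2.729
endloop
endfacet
facet normal -0.051 -0.017 0.999
outer loop
vertex 1.094 -0.666 3.225
vertex 0.794 0.198 3.224
vertex 0.197 -0.494 3.182
endloop
endfacet
facet normal -0.163 -0.666 0.728
outer loop
vertex 1.094 -0.666 3.225
vertex 0.197 -0.494 3.182
vertex 0.562 -1.152 2.661
endloop
endfacet
facet normal 0.410 -0.846 0.341
outer loop
vertex 1.094 -0.666 3.225
vertex 0.562 -1.152 2.661
vertex 1.384 -0.866 2.381
endloop
endfacet
facet normal 0.875 -0.307 0.374
outer loop
vertex 1.094 -0.666 3.225
vertex 1.384 -0.866 2.381
vertex 1.528 -0.033 2.729
endloop
endfacet
facet normal 0.591 0.206 0.780
outer loop
vertex 1.094 -0.666 3.225
vertex 1.528 -0.033 2.729
vertex 0.794 0.198 3.224
endloop
endfacet
facet normal -0.542 0.424 0.725
outer loop
vertex 0.197 -0.494 3.182
vertex 0.794 0.198 3.224
vertex 0.076 0.246 2.659
endloop
endfacet
facet normal -0.723 -0.628 0.287
outer loop
vertex 0.562 -1.152 2.661
vertex 0.197 -0.494 3.182
vertex -0.068 -0.587 2.311
endloop
endfacet
facet normal 0.205 -0.919 -0.338
outer loop
vertex 1.384 -0.866 2.381
vertex 0.562 -1.152 2.661
vertex 0.666 -0.818 1.816
endloop
endfacet
facet normal 0.957 -0.046 -0.286
outer loop
vertex 1.528 -0.033 2.729
vertex 1.384 -0.866 2.381
vertex 1.263 -0.126 1.858
endloop
endfacet
facet normal 0.497 0.784 0.371
outer loop
vertex 0.794 0.198 3.224
vertex 1.528 -0.033 2.729
vertex 0.898 0.532 2.379
endloop
endfacet
facet normal -0.321 -0.416 0.851
outer loop
vertex -2.322 3.415 -1.409
vertex -3.042 3.842 -1.472
vertex -3.14 1.876 -2.469
endloop
endfacet
facet normal 0.858 -0.508 0.075
outer loop
vertex -2.598 2.578 -3.908
vertex -2.322 3.415 -1.409
vertex -3.14 1.876 -2.469
endloop
endfacet
facet normal -0.322 -0.415 0.851
outer loop
vertex -3.14 1.876 -2.469
vertex -3.042 3.842 -1.472
vertex -3.861 2.303 -2.533
endloop
endfacet
facet normal -0.401 -0.755 -0.519
outer loop
vertex -3.861 2.303 -2.533
vertex -2.598 2.578 -3.908
vertex -3.14 1.876 -2.469
endloop
endfacet
facet normal 0.402 0.754 0.519
outer loop
vertex -2.322 3.415 -1.409
vertex -2.5 4.544 -2.911
vertex -3.042 3.842 -1.472
endloop
endfacet
facet normal 0.858 -0.509 0.076
outer loop
vertex -1.779 4.117 -2.847
vertex -2.322 3.415 -1.409
vertex -2.598 2.578 -3.908
endloop
endfacet
facet normal 0.401 0.755 0.520
outer loop
vertex -1.779 4.117 -2.847
vertex -2.5 4.544 -2.911
vertex -2.322 3.415 -1.409
endloop
endfacet
facet normal -0.858 0.508 -0.075
outer loop
vertex -3.042 3.842 -1.472
vertex -2.5 4.544 -2.911
vertex -3.861 2.303 -2.533
endloop
endfacet
facet normal -0.402 -0.754 -0.520
outer loop
vertex -3.318 3.005 -3.971
vertex -2.598 2.578 -3.908
vertex -3.861 2.303 -2.533
endloop
endfacet
facet normal -0.858 0.508 -0.076
outer loop
vertex -3.861 2.303 -2.533
vertex -2.5 4.544 -2.911
vertex -3.318 3.005 -3.971
endloop
endfacet
facet normal 0.321 0.416 -0.851
outer loop
vertex -3.318 3.005 -3.971
vertex -1.779 4.117 -2.847
vertex -2.598 2.578 -3.908
endloop
endfacet
facet normal 0.321 0.415 -0.851
outer loop
vertex -2.5 4.544 -2.911
vertex -1.779 4.117 -2.847
vertex -3.318 3.005 -3.971
endloop
endfacet

endsolid


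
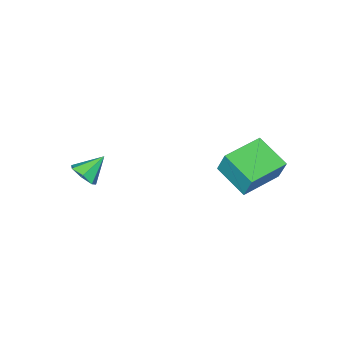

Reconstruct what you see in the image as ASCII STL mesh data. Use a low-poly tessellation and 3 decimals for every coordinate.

solid 
facet normal 0.749 -0.205 -0.630
outer loop
vertex 2.799 -1.607 3.455
vertex 2.482 -1.424 3.018
vertex 2.84 -1.126 3.347
endloop
endfacet
facet normal 0.251 0.192 0.949
outer loop
vertex 2.799 -1.607 3.455
vertex 2.84 -1.126 3.347
vertex 1.718 -1.216 3.662
endloop
endfacet
facet normal 0.749 -0.204 -0.630
outer loop
vertex 2.84 -1.126 3.347
vertex 2.482 -1.424 3.018
vertex 2.611 -0.87 2.992
endloop
endfacet
facet normal 0.086 0.834 0.546
outer loop
vertex 2.84 -1.126 3.347
vertex 2.611 -0.87 2.992
vertex 1.718 -1.216 3.662
endloop
endfacet
facet normal 0.749 -0.204 -0.631
outer loop
vertex 2.611 -0.87 2.992
vertex 2.482 -1.424 3.018
vertex 2.284 -1.031 2.656
endloop
endfacet
facet normal -0.396 0.917 -0.054
outer loop
vertex 2.611 -0.87 2.992
vertex 2.284 -1.031 2.656
vertex 1.718 -1.216 3.662
endloop
endfacet
facet normal 0.748 -0.204 -0.631
outer loop
vertex 2.284 -1.031 2.656
vertex 2.482 -1.424 3.018
vertex 2.107 -1.488 2.594
endloop
endfacet
facet normal -0.835 0.378 -0.400
outer loop
vertex 2.284 -1.031 2.656
vertex 2.107 -1.488 2.594
vertex 1.718 -1.216 3.662
endloop
endfacet
facet normal 0.748 -0.206 -0.631
outer loop
vertex 2.107 -1.488 2.594
vertex 2.482 -1.424 3.018
vertex 2.211 -1.897 2.851
endloop
endfacet
facet normal -0.898 -0.374 -0.232
outer loop
vertex 2.107 -1.488 2.594
vertex 2.211 -1.897 2.851
vertex 1.718 -1.216 3.662
endloop
endfacet
facet normal 0.747 -0.205 -0.632
outer loop
vertex 2.211 -1.897 2.851
vertex 2.482 -1.424 3.018
vertex 2.52 -1.951 3.234
endloop
endfacet
facet normal -0.539 -0.777 0.325
outer loop
vertex 2.211 -1.897 2.851
vertex 2.52 -1.951 3.234
vertex 1.718 -1.216 3.662
endloop
endfacet
facet normal 0.750 -0.204 -0.629
outer loop
vertex 2.52 -1.951 3.234
vertex 2.482 -1.424 3.018
vertex 2.799 -1.607 3.455
endloop
endfacet
facet normal -0.027 -0.525 0.851
outer loop
vertex 2.52 -1.951 3.234
vertex 2.799 -1.607 3.455
vertex 1.718 -1.216 3.662
endloop
endfacet
facet normal -0.997 0.070 0.027
outer loop
vertex -2.015 2.246 4.461
vertex -1.94 3.514 3.948
vertex -2.066 1.874 3.534
endloop
endfacet
facet normal -0.054 -0.926 0.374
outer loop
vertex -0.52 1.766 3.492
vertex -2.015 2.246 4.461
vertex -2.066 1.874 3.534
endloop
endfacet
facet normal -0.997 0.070 0.027
outer loop
vertex -2.066 1.874 3.534
vertex -1.94 3.514 3.948
vertex -1.991 3.142 3.021
endloop
endfacet
facet normal -0.051 -0.372 -0.927
outer loop
vertex -1.991 3.142 3.021
vertex -0.52 1.766 3.492
vertex -2.066 1.874 3.534
endloop
endfacet
facet normal 0.051 0.372 0.927
outer loop
vertex -2.015 2.246 4.461
vertex -0.394 3.406 3.906
vertex -1.94 3.514 3.948
endloop
endfacet
facet normal -0.054 -0.926 0.374
outer loop
vertex -0.469 2.138 4.419
vertex -2.015 2.246 4.461
vertex -0.52 1.766 3.492
endloop
endfacet
facet normal 0.051 0.372 0.927
outer loop
vertex -0.469 2.138 4.419
vertex -0.394 3.406 3.906
vertex -2.015 2.246 4.461
endloop
endfacet
facet normal 0.054 0.926 -0.374
outer loop
vertex -1.94 3.514 3.948
vertex -0.394 3.406 3.906
vertex -1.991 3.142 3.021
endloop
endfacet
facet normal -0.051 -0.372 -0.927
outer loop
vertex -0.445 3.034 2.979
vertex -0.52 1.766 3.492
vertex -1.991 3.142 3.021
endloop
endfacet
facet normal 0.054 0.926 -0.374
outer loop
vertex -1.991 3.142 3.021
vertex -0.394 3.406 3.906
vertex -0.445 3.034 2.979
endloop
endfacet
facet normal 0.997 -0.070 -0.027
outer loop
vertex -0.445 3.034 2.979
vertex -0.469 2.138 4.419
vertex -0.52 1.766 3.492
endloop
endfacet
facet normal 0.997 -0.070 -0.027
outer loop
vertex -0.394 3.406 3.906
vertex -0.469 2.138 4.419
vertex -0.445 3.034 2.979
endloop
endfacet

endsolid


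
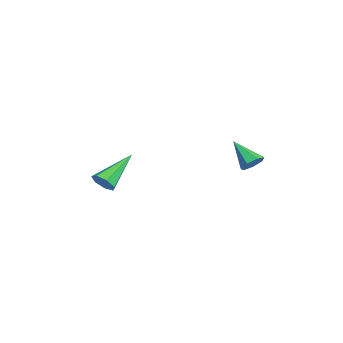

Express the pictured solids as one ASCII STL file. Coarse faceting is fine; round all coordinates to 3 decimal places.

solid 
facet normal 0.607 0.476 -0.636
outer loop
vertex 0.4 3.977 -1.862
vertex -0.046 4.261 -2.075
vertex 0.294 4.407 -1.641
endloop
endfacet
facet normal 0.515 -0.288 0.807
outer loop
vertex 0.4 3.977 -1.862
vertex 0.294 4.407 -1.641
vertex -0.914 3.579 -1.165
endloop
endfacet
facet normal 0.606 0.477 -0.636
outer loop
vertex 0.294 4.407 -1.641
vertex -0.046 4.261 -2.075
vertex -0.068 4.727 -1.746
endloop
endfacet
facet normal 0.087 0.398 0.913
outer loop
vertex 0.294 4.407 -1.641
vertex -0.068 4.727 -1.746
vertex -0.914 3.579 -1.165
endloop
endfacet
facet normal 0.606 0.478 -0.636
outer loop
vertex -0.068 4.727 -1.746
vertex -0.046 4.261 -2.075
vertex -0.414 4.696 -2.099
endloop
endfacet
facet normal -0.562 0.664 0.493
outer loop
vertex -0.068 4.727 -1.746
vertex -0.414 4.696 -2.099
vertex -0.914 3.579 -1.165
endloop
endfacet
facet normal 0.606 0.477 -0.637
outer loop
vertex -0.414 4.696 -2.099
vertex -0.046 4.261 -2.075
vertex -0.483 4.338 -2.433
endloop
endfacet
facet normal -0.942 0.308 -0.136
outer loop
vertex -0.414 4.696 -2.099
vertex -0.483 4.338 -2.433
vertex -0.914 3.579 -1.165
endloop
endfacet
facet normal 0.606 0.477 -0.637
outer loop
vertex -0.483 4.338 -2.433
vertex -0.046 4.261 -2.075
vertex -0.223 3.922 -2.497
endloop
endfacet
facet normal -0.766 -0.402 -0.501
outer loop
vertex -0.483 4.338 -2.433
vertex -0.223 3.922 -2.497
vertex -0.914 3.579 -1.165
endloop
endfacet
facet normal 0.606 0.477 -0.637
outer loop
vertex -0.223 3.922 -2.497
vertex -0.046 4.261 -2.075
vertex 0.17 3.762 -2.243
endloop
endfacet
facet normal -0.168 -0.930 -0.327
outer loop
vertex -0.223 3.922 -2.497
vertex 0.17 3.762 -2.243
vertex -0.914 3.579 -1.165
endloop
endfacet
facet normal 0.607 0.477 -0.636
outer loop
vertex 0.17 3.762 -2.243
vertex -0.046 4.261 -2.075
vertex 0.4 3.977 -1.862
endloop
endfacet
facet normal 0.401 -0.880 0.254
outer loop
vertex 0.17 3.762 -2.243
vertex 0.4 3.977 -1.862
vertex -0.914 3.579 -1.165
endloop
endfacet
facet normal 0.571 -0.628 -0.529
outer loop
vertex -2.025 -1.902 -3.417
vertex -2.196 -1.63 -3.924
vertex -1.728 -1.502 -3.571
endloop
endfacet
facet normal 0.424 0.034 0.905
outer loop
vertex -2.025 -1.902 -3.417
vertex -1.728 -1.502 -3.571
vertex -3.344 -0.37 -2.856
endloop
endfacet
facet normal 0.572 -0.625 -0.531
outer loop
vertex -1.728 -1.502 -3.571
vertex -2.196 -1.63 -3.924
vertex -1.785 -1.198 -3.99
endloop
endfacet
facet normal 0.638 0.662 0.394
outer loop
vertex -1.728 -1.502 -3.571
vertex -1.785 -1.198 -3.99
vertex -3.344 -0.37 -2.856
endloop
endfacet
facet normal 0.572 -0.625 -0.531
outer loop
vertex -1.785 -1.198 -3.99
vertex -2.196 -1.63 -3.924
vertex -2.151 -1.219 -4.359
endloop
endfacet
facet normal 0.260 0.914 -0.310
outer loop
vertex -1.785 -1.198 -3.99
vertex -2.151 -1.219 -4.359
vertex -3.344 -0.37 -2.856
endloop
endfacet
facet normal 0.570 -0.626 -0.533
outer loop
vertex -2.151 -1.219 -4.359
vertex -2.196 -1.63 -3.924
vertex -2.552 -1.549 -4.4
endloop
endfacet
facet normal -0.425 0.601 -0.677
outer loop
vertex -2.151 -1.219 -4.359
vertex -2.552 -1.549 -4.4
vertex -3.344 -0.37 -2.856
endloop
endfacet
facet normal 0.570 -0.626 -0.533
outer loop
vertex -2.552 -1.549 -4.4
vertex -2.196 -1.63 -3.924
vertex -2.685 -1.94 -4.083
endloop
endfacet
facet normal -0.902 -0.042 -0.430
outer loop
vertex -2.552 -1.549 -4.4
vertex -2.685 -1.94 -4.083
vertex -3.344 -0.37 -2.856
endloop
endfacet
facet normal 0.570 -0.627 -0.531
outer loop
vertex -2.685 -1.94 -4.083
vertex -2.196 -1.63 -3.924
vertex -2.45 -2.097 -3.645
endloop
endfacet
facet normal -0.811 -0.532 0.245
outer loop
vertex -2.685 -1.94 -4.083
vertex -2.45 -2.097 -3.645
vertex -3.344 -0.37 -2.856
endloop
endfacet
facet normal 0.572 -0.627 -0.529
outer loop
vertex -2.45 -2.097 -3.645
vertex -2.196 -1.63 -3.924
vertex -2.025 -1.902 -3.417
endloop
endfacet
facet normal -0.221 -0.498 0.839
outer loop
vertex -2.45 -2.097 -3.645
vertex -2.025 -1.902 -3.417
vertex -3.344 -0.37 -2.856
endloop
endfacet

endsolid


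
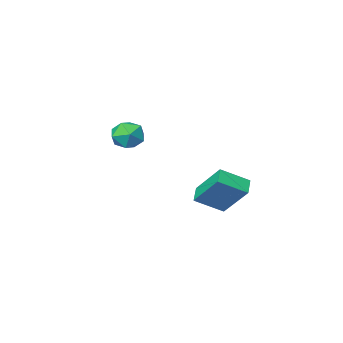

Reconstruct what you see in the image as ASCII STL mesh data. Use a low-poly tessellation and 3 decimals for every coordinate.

solid 
facet normal -0.300 0.891 0.340
outer loop
vertex 1.944 1.807 2.856
vertex 1.901 1.491 3.646
vertex 2.625 1.842 3.366
endloop
endfacet
facet normal 0.122 0.966 -0.230
outer loop
vertex 1.944 1.807 2.856
vertex 2.625 1.842 3.366
vertex 2.718 1.635 2.545
endloop
endfacet
facet normal -0.175 0.611 -0.772
outer loop
vertex 1.944 1.807 2.856
vertex 2.718 1.635 2.545
vertex 2.051 1.156 2.317
endloop
endfacet
facet normal -0.781 0.317 -0.538
outer loop
vertex 1.944 1.807 2.856
vertex 2.051 1.156 2.317
vertex 1.546 1.067 2.998
endloop
endfacet
facet normal -0.859 0.490 0.149
outer loop
vertex 1.944 1.807 2.856
vertex 1.546 1.067 2.998
vertex 1.901 1.491 3.646
endloop
endfacet
facet normal 0.748 0.658 -0.081
outer loop
vertex 2.718 1.635 2.545
vertex 2.625 1.842 3.366
vertex 3.154 1.213 3.142
endloop
endfacet
facet normal 0.065 0.537 0.841
outer loop
vertex 2.625 1.842 3.366
vertex 1.901 1.491 3.646
vertex 2.649 1.124 3.823
endloop
endfacet
facet normal -0.839 -0.112 0.533
outer loop
vertex 1.901 1.491 3.646
vertex 1.546 1.067 2.998
vertex 1.982 0.645 3.595
endloop
endfacet
facet normal -0.713 -0.393 -0.580
outer loop
vertex 1.546 1.067 2.998
vertex 2.051 1.156 2.317
vertex 2.075 0.438 2.774
endloop
endfacet
facet normal 0.268 0.084 -0.960
outer loop
vertex 2.051 1.156 2.317
vertex 2.718 1.635 2.545
vertex 2.799 0.789 2.494
endloop
endfacet
facet normal 0.781 -0.317 0.538
outer loop
vertex 2.756 0.473 3.284
vertex 3.154 1.213 3.142
vertex 2.649 1.124 3.823
endloop
endfacet
facet normal 0.175 -0.611 0.772
outer loop
vertex 2.756 0.473 3.284
vertex 2.649 1.124 3.823
vertex 1.982 0.645 3.595
endloop
endfacet
facet normal -0.122 -0.966 0.230
outer loop
vertex 2.756 0.473 3.284
vertex 1.982 0.645 3.595
vertex 2.075 0.438 2.774
endloop
endfacet
facet normal 0.300 -0.891 -0.340
outer loop
vertex 2.756 0.473 3.284
vertex 2.075 0.438 2.774
vertex 2.799 0.789 2.494
endloop
endfacet
facet normal 0.859 -0.490 -0.149
outer loop
vertex 2.756 0.473 3.284
vertex 2.799 0.789 2.494
vertex 3.154 1.213 3.142
endloop
endfacet
facet normal 0.713 0.393 0.580
outer loop
vertex 2.649 1.124 3.823
vertex 3.154 1.213 3.142
vertex 2.625 1.842 3.366
endloop
endfacet
facet normal -0.268 -0.084 0.960
outer loop
vertex 1.982 0.645 3.595
vertex 2.649 1.124 3.823
vertex 1.901 1.491 3.646
endloop
endfacet
facet normal -0.748 -0.658 0.081
outer loop
vertex 2.075 0.438 2.774
vertex 1.982 0.645 3.595
vertex 1.546 1.067 2.998
endloop
endfacet
facet normal -0.065 -0.537 -0.841
outer loop
vertex 2.799 0.789 2.494
vertex 2.075 0.438 2.774
vertex 2.051 1.156 2.317
endloop
endfacet
facet normal 0.839 0.112 -0.533
outer loop
vertex 3.154 1.213 3.142
vertex 2.799 0.789 2.494
vertex 2.718 1.635 2.545
endloop
endfacet
facet normal -0.814 0.311 -0.490
outer loop
vertex -3.797 -0.854 -2.676
vertex -4.212 0.537 -1.103
vertex -3.283 -0.202 -3.116
endloop
endfacet
facet normal 0.194 -0.649 -0.735
outer loop
vertex -1.988 -0.697 -2.337
vertex -3.797 -0.854 -2.676
vertex -3.283 -0.202 -3.116
endloop
endfacet
facet normal -0.814 0.311 -0.490
outer loop
vertex -3.283 -0.202 -3.116
vertex -4.212 0.537 -1.103
vertex -3.698 1.189 -1.543
endloop
endfacet
facet normal 0.547 0.693 -0.469
outer loop
vertex -3.698 1.189 -1.543
vertex -1.988 -0.697 -2.337
vertex -3.283 -0.202 -3.116
endloop
endfacet
facet normal -0.547 -0.693 0.469
outer loop
vertex -3.797 -0.854 -2.676
vertex -2.917 0.042 -0.324
vertex -4.212 0.537 -1.103
endloop
endfacet
facet normal 0.194 -0.649 -0.735
outer loop
vertex -2.502 -1.349 -1.897
vertex -3.797 -0.854 -2.676
vertex -1.988 -0.697 -2.337
endloop
endfacet
facet normal -0.547 -0.693 0.469
outer loop
vertex -2.502 -1.349 -1.897
vertex -2.917 0.042 -0.324
vertex -3.797 -0.854 -2.676
endloop
endfacet
facet normal -0.194 0.649 0.735
outer loop
vertex -4.212 0.537 -1.103
vertex -2.917 0.042 -0.324
vertex -3.698 1.189 -1.543
endloop
endfacet
facet normal 0.547 0.693 -0.469
outer loop
vertex -2.403 0.694 -0.764
vertex -1.988 -0.697 -2.337
vertex -3.698 1.189 -1.543
endloop
endfacet
facet normal -0.194 0.649 0.735
outer loop
vertex -3.698 1.189 -1.543
vertex -2.917 0.042 -0.324
vertex -2.403 0.694 -0.764
endloop
endfacet
facet normal 0.814 -0.311 0.490
outer loop
vertex -2.403 0.694 -0.764
vertex -2.502 -1.349 -1.897
vertex -1.988 -0.697 -2.337
endloop
endfacet
facet normal 0.814 -0.311 0.490
outer loop
vertex -2.917 0.042 -0.324
vertex -2.502 -1.349 -1.897
vertex -2.403 0.694 -0.764
endloop
endfacet

endsolid


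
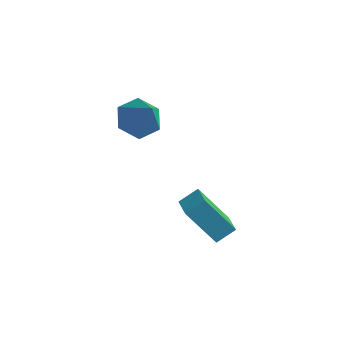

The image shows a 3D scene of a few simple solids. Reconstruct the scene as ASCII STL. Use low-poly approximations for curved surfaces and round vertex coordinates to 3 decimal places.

solid 
facet normal -0.501 0.233 -0.834
outer loop
vertex -1.004 2.897 2.691
vertex -1.824 2.701 3.129
vertex -1.467 3.581 3.16
endloop
endfacet
facet normal 0.861 0.491 0.134
outer loop
vertex -1.004 2.897 2.691
vertex -1.467 3.581 3.16
vertex -0.956 2.299 4.571
endloop
endfacet
facet normal -0.502 0.233 -0.833
outer loop
vertex -1.467 3.581 3.16
vertex -1.824 2.701 3.129
vertex -2.287 3.385 3.599
endloop
endfacet
facet normal 0.157 0.759 0.632
outer loop
vertex -1.467 3.581 3.16
vertex -2.287 3.385 3.599
vertex -0.956 2.299 4.571
endloop
endfacet
facet normal -0.502 0.232 -0.833
outer loop
vertex -2.287 3.385 3.599
vertex -1.824 2.701 3.129
vertex -2.643 2.505 3.568
endloop
endfacet
facet normal -0.489 0.168 0.856
outer loop
vertex -2.287 3.385 3.599
vertex -2.643 2.505 3.568
vertex -0.956 2.299 4.571
endloop
endfacet
facet normal -0.502 0.232 -0.833
outer loop
vertex -2.643 2.505 3.568
vertex -1.824 2.701 3.129
vertex -2.18 1.821 3.098
endloop
endfacet
facet normal -0.430 -0.691 0.581
outer loop
vertex -2.643 2.505 3.568
vertex -2.18 1.821 3.098
vertex -0.956 2.299 4.571
endloop
endfacet
facet normal -0.501 0.232 -0.834
outer loop
vertex -2.18 1.821 3.098
vertex -1.824 2.701 3.129
vertex -1.361 2.017 2.66
endloop
endfacet
facet normal 0.274 -0.958 0.083
outer loop
vertex -2.18 1.821 3.098
vertex -1.361 2.017 2.66
vertex -0.956 2.299 4.571
endloop
endfacet
facet normal -0.501 0.233 -0.834
outer loop
vertex -1.361 2.017 2.66
vertex -1.824 2.701 3.129
vertex -1.004 2.897 2.691
endloop
endfacet
facet normal 0.919 -0.368 -0.141
outer loop
vertex -1.361 2.017 2.66
vertex -1.004 2.897 2.691
vertex -0.956 2.299 4.571
endloop
endfacet
facet normal -0.709 0.656 -0.259
outer loop
vertex 1.02 2.416 0.408
vertex 2.109 2.908 -1.331
vertex 0.569 1.741 -0.066
endloop
endfacet
facet normal -0.517 -0.233 0.824
outer loop
vertex 1.271 1.092 0.191
vertex 1.02 2.416 0.408
vertex 0.569 1.741 -0.066
endloop
endfacet
facet normal -0.709 0.655 -0.259
outer loop
vertex 0.569 1.741 -0.066
vertex 2.109 2.908 -1.331
vertex 1.658 2.233 -1.804
endloop
endfacet
facet normal -0.480 -0.718 -0.504
outer loop
vertex 1.658 2.233 -1.804
vertex 1.271 1.092 0.191
vertex 0.569 1.741 -0.066
endloop
endfacet
facet normal 0.480 0.718 0.504
outer loop
vertex 1.02 2.416 0.408
vertex 2.811 2.259 -1.074
vertex 2.109 2.908 -1.331
endloop
endfacet
facet normal -0.516 -0.233 0.824
outer loop
vertex 1.722 1.767 0.664
vertex 1.02 2.416 0.408
vertex 1.271 1.092 0.191
endloop
endfacet
facet normal 0.480 0.718 0.504
outer loop
vertex 1.722 1.767 0.664
vertex 2.811 2.259 -1.074
vertex 1.02 2.416 0.408
endloop
endfacet
facet normal 0.517 0.232 -0.824
outer loop
vertex 2.109 2.908 -1.331
vertex 2.811 2.259 -1.074
vertex 1.658 2.233 -1.804
endloop
endfacet
facet normal -0.480 -0.718 -0.504
outer loop
vertex 2.36 1.584 -1.548
vertex 1.271 1.092 0.191
vertex 1.658 2.233 -1.804
endloop
endfacet
facet normal 0.516 0.234 -0.824
outer loop
vertex 1.658 2.233 -1.804
vertex 2.811 2.259 -1.074
vertex 2.36 1.584 -1.548
endloop
endfacet
facet normal 0.709 -0.655 0.259
outer loop
vertex 2.36 1.584 -1.548
vertex 1.722 1.767 0.664
vertex 1.271 1.092 0.191
endloop
endfacet
facet normal 0.709 -0.656 0.259
outer loop
vertex 2.811 2.259 -1.074
vertex 1.722 1.767 0.664
vertex 2.36 1.584 -1.548
endloop
endfacet

endsolid


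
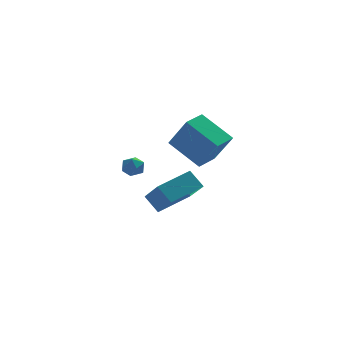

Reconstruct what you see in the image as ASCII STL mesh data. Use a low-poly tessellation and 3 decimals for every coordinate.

solid 
facet normal -0.874 -0.426 -0.235
outer loop
vertex 0.136 1.038 -1.809
vertex -0.219 2.548 -3.224
vertex 0.683 0.379 -2.649
endloop
endfacet
facet normal 0.169 -0.719 0.674
outer loop
vertex 2.519 1.272 -2.156
vertex 0.136 1.038 -1.809
vertex 0.683 0.379 -2.649
endloop
endfacet
facet normal -0.874 -0.426 -0.235
outer loop
vertex 0.683 0.379 -2.649
vertex -0.219 2.548 -3.224
vertex 0.328 1.889 -4.064
endloop
endfacet
facet normal 0.455 -0.549 -0.701
outer loop
vertex 0.328 1.889 -4.064
vertex 2.519 1.272 -2.156
vertex 0.683 0.379 -2.649
endloop
endfacet
facet normal -0.455 0.549 0.701
outer loop
vertex 0.136 1.038 -1.809
vertex 1.617 3.441 -2.731
vertex -0.219 2.548 -3.224
endloop
endfacet
facet normal 0.169 -0.719 0.674
outer loop
vertex 1.972 1.931 -1.316
vertex 0.136 1.038 -1.809
vertex 2.519 1.272 -2.156
endloop
endfacet
facet normal -0.455 0.549 0.701
outer loop
vertex 1.972 1.931 -1.316
vertex 1.617 3.441 -2.731
vertex 0.136 1.038 -1.809
endloop
endfacet
facet normal -0.169 0.719 -0.674
outer loop
vertex -0.219 2.548 -3.224
vertex 1.617 3.441 -2.731
vertex 0.328 1.889 -4.064
endloop
endfacet
facet normal 0.455 -0.549 -0.701
outer loop
vertex 2.164 2.782 -3.571
vertex 2.519 1.272 -2.156
vertex 0.328 1.889 -4.064
endloop
endfacet
facet normal -0.169 0.719 -0.674
outer loop
vertex 0.328 1.889 -4.064
vertex 1.617 3.441 -2.731
vertex 2.164 2.782 -3.571
endloop
endfacet
facet normal 0.874 0.426 0.235
outer loop
vertex 2.164 2.782 -3.571
vertex 1.972 1.931 -1.316
vertex 2.519 1.272 -2.156
endloop
endfacet
facet normal 0.874 0.426 0.235
outer loop
vertex 1.617 3.441 -2.731
vertex 1.972 1.931 -1.316
vertex 2.164 2.782 -3.571
endloop
endfacet
facet normal -0.676 0.730 -0.101
outer loop
vertex -0.861 3.19 -1.188
vertex -1.324 2.736 -1.368
vertex -1.246 2.898 -0.719
endloop
endfacet
facet normal -0.194 0.896 0.399
outer loop
vertex -0.861 3.19 -1.188
vertex -1.246 2.898 -0.719
vertex -0.589 2.99 -0.606
endloop
endfacet
facet normal 0.452 0.887 0.094
outer loop
vertex -0.861 3.19 -1.188
vertex -0.589 2.99 -0.606
vertex -0.261 2.884 -1.184
endloop
endfacet
facet normal 0.369 0.715 -0.594
outer loop
vertex -0.861 3.19 -1.188
vertex -0.261 2.884 -1.184
vertex -0.715 2.727 -1.655
endloop
endfacet
facet normal -0.328 0.618 -0.715
outer loop
vertex -0.861 3.19 -1.188
vertex -0.715 2.727 -1.655
vertex -1.324 2.736 -1.368
endloop
endfacet
facet normal -0.209 0.389 0.897
outer loop
vertex -0.589 2.99 -0.606
vertex -1.246 2.898 -0.719
vertex -0.885 2.413 -0.425
endloop
endfacet
facet normal -0.989 0.119 0.089
outer loop
vertex -1.246 2.898 -0.719
vertex -1.324 2.736 -1.368
vertex -1.339 2.256 -0.896
endloop
endfacet
facet normal -0.426 -0.064 -0.902
outer loop
vertex -1.324 2.736 -1.368
vertex -0.715 2.727 -1.655
vertex -1.011 2.15 -1.474
endloop
endfacet
facet normal 0.701 0.093 -0.707
outer loop
vertex -0.715 2.727 -1.655
vertex -0.261 2.884 -1.184
vertex -0.354 2.242 -1.361
endloop
endfacet
facet normal 0.835 0.373 0.405
outer loop
vertex -0.261 2.884 -1.184
vertex -0.589 2.99 -0.606
vertex -0.276 2.404 -0.712
endloop
endfacet
facet normal -0.369 -0.715 0.594
outer loop
vertex -0.739 1.95 -0.892
vertex -0.885 2.413 -0.425
vertex -1.339 2.256 -0.896
endloop
endfacet
facet normal -0.452 -0.887 -0.094
outer loop
vertex -0.739 1.95 -0.892
vertex -1.339 2.256 -0.896
vertex -1.011 2.15 -1.474
endloop
endfacet
facet normal 0.194 -0.896 -0.399
outer loop
vertex -0.739 1.95 -0.892
vertex -1.011 2.15 -1.474
vertex -0.354 2.242 -1.361
endloop
endfacet
facet normal 0.676 -0.730 0.101
outer loop
vertex -0.739 1.95 -0.892
vertex -0.354 2.242 -1.361
vertex -0.276 2.404 -0.712
endloop
endfacet
facet normal 0.328 -0.618 0.715
outer loop
vertex -0.739 1.95 -0.892
vertex -0.276 2.404 -0.712
vertex -0.885 2.413 -0.425
endloop
endfacet
facet normal -0.701 -0.093 0.707
outer loop
vertex -1.339 2.256 -0.896
vertex -0.885 2.413 -0.425
vertex -1.246 2.898 -0.719
endloop
endfacet
facet normal -0.835 -0.373 -0.405
outer loop
vertex -1.011 2.15 -1.474
vertex -1.339 2.256 -0.896
vertex -1.324 2.736 -1.368
endloop
endfacet
facet normal 0.209 -0.389 -0.897
outer loop
vertex -0.354 2.242 -1.361
vertex -1.011 2.15 -1.474
vertex -0.715 2.727 -1.655
endloop
endfacet
facet normal 0.989 -0.119 -0.089
outer loop
vertex -0.276 2.404 -0.712
vertex -0.354 2.242 -1.361
vertex -0.261 2.884 -1.184
endloop
endfacet
facet normal 0.426 0.064 0.902
outer loop
vertex -0.885 2.413 -0.425
vertex -0.276 2.404 -0.712
vertex -0.589 2.99 -0.606
endloop
endfacet
facet normal -0.583 0.607 0.540
outer loop
vertex 0.866 -2.261 4.043
vertex 1.809 -1.397 4.09
vertex 0.178 -1.419 2.353
endloop
endfacet
facet normal -0.737 -0.675 -0.036
outer loop
vertex 1.391 -2.683 1.23
vertex 0.866 -2.261 4.043
vertex 0.178 -1.419 2.353
endloop
endfacet
facet normal -0.583 0.607 0.540
outer loop
vertex 0.178 -1.419 2.353
vertex 1.809 -1.397 4.09
vertex 1.121 -0.555 2.399
endloop
endfacet
facet normal -0.343 0.419 -0.841
outer loop
vertex 1.121 -0.555 2.399
vertex 1.391 -2.683 1.23
vertex 0.178 -1.419 2.353
endloop
endfacet
facet normal 0.342 -0.419 0.841
outer loop
vertex 0.866 -2.261 4.043
vertex 3.022 -2.661 2.967
vertex 1.809 -1.397 4.09
endloop
endfacet
facet normal -0.737 -0.675 -0.036
outer loop
vertex 2.079 -3.525 2.921
vertex 0.866 -2.261 4.043
vertex 1.391 -2.683 1.23
endloop
endfacet
facet normal 0.342 -0.418 0.841
outer loop
vertex 2.079 -3.525 2.921
vertex 3.022 -2.661 2.967
vertex 0.866 -2.261 4.043
endloop
endfacet
facet normal 0.737 0.675 0.036
outer loop
vertex 1.809 -1.397 4.09
vertex 3.022 -2.661 2.967
vertex 1.121 -0.555 2.399
endloop
endfacet
facet normal -0.342 0.419 -0.841
outer loop
vertex 2.334 -1.819 1.277
vertex 1.391 -2.683 1.23
vertex 1.121 -0.555 2.399
endloop
endfacet
facet normal 0.737 0.675 0.036
outer loop
vertex 1.121 -0.555 2.399
vertex 3.022 -2.661 2.967
vertex 2.334 -1.819 1.277
endloop
endfacet
facet normal 0.583 -0.607 -0.540
outer loop
vertex 2.334 -1.819 1.277
vertex 2.079 -3.525 2.921
vertex 1.391 -2.683 1.23
endloop
endfacet
facet normal 0.583 -0.607 -0.540
outer loop
vertex 3.022 -2.661 2.967
vertex 2.079 -3.525 2.921
vertex 2.334 -1.819 1.277
endloop
endfacet

endsolid


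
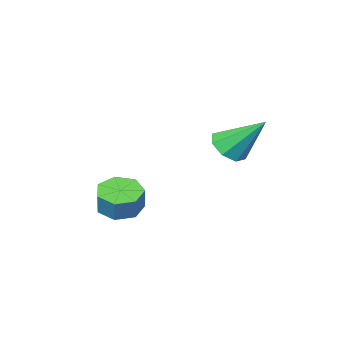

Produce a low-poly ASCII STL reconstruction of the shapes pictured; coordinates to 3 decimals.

solid 
facet normal 0.323 -0.617 -0.718
outer loop
vertex -0.322 3.259 0.733
vertex -1.126 3.254 0.375
vertex -0.404 3.748 0.276
endloop
endfacet
facet normal 0.761 0.506 0.405
outer loop
vertex -0.322 3.259 0.733
vertex -0.404 3.748 0.276
vertex -1.814 4.566 1.905
endloop
endfacet
facet normal 0.323 -0.617 -0.718
outer loop
vertex -0.404 3.748 0.276
vertex -1.126 3.254 0.375
vertex -0.91 3.946 -0.122
endloop
endfacet
facet normal 0.422 0.902 -0.088
outer loop
vertex -0.404 3.748 0.276
vertex -0.91 3.946 -0.122
vertex -1.814 4.566 1.905
endloop
endfacet
facet normal 0.323 -0.617 -0.718
outer loop
vertex -0.91 3.946 -0.122
vertex -1.126 3.254 0.375
vertex -1.542 3.74 -0.229
endloop
endfacet
facet normal -0.229 0.898 -0.377
outer loop
vertex -0.91 3.946 -0.122
vertex -1.542 3.74 -0.229
vertex -1.814 4.566 1.905
endloop
endfacet
facet normal 0.324 -0.616 -0.718
outer loop
vertex -1.542 3.74 -0.229
vertex -1.126 3.254 0.375
vertex -1.93 3.248 0.018
endloop
endfacet
facet normal -0.817 0.495 -0.296
outer loop
vertex -1.542 3.74 -0.229
vertex -1.93 3.248 0.018
vertex -1.814 4.566 1.905
endloop
endfacet
facet normal 0.323 -0.617 -0.718
outer loop
vertex -1.93 3.248 0.018
vertex -1.126 3.254 0.375
vertex -1.847 2.76 0.475
endloop
endfacet
facet normal -0.992 -0.067 0.108
outer loop
vertex -1.93 3.248 0.018
vertex -1.847 2.76 0.475
vertex -1.814 4.566 1.905
endloop
endfacet
facet normal 0.323 -0.617 -0.718
outer loop
vertex -1.847 2.76 0.475
vertex -1.126 3.254 0.375
vertex -1.342 2.561 0.873
endloop
endfacet
facet normal -0.654 -0.462 0.599
outer loop
vertex -1.847 2.76 0.475
vertex -1.342 2.561 0.873
vertex -1.814 4.566 1.905
endloop
endfacet
facet normal 0.323 -0.617 -0.718
outer loop
vertex -1.342 2.561 0.873
vertex -1.126 3.254 0.375
vertex -0.71 2.768 0.98
endloop
endfacet
facet normal -0.001 -0.458 0.889
outer loop
vertex -1.342 2.561 0.873
vertex -0.71 2.768 0.98
vertex -1.814 4.566 1.905
endloop
endfacet
facet normal 0.323 -0.617 -0.718
outer loop
vertex -0.71 2.768 0.98
vertex -1.126 3.254 0.375
vertex -0.322 3.259 0.733
endloop
endfacet
facet normal 0.586 -0.056 0.808
outer loop
vertex -0.71 2.768 0.98
vertex -0.322 3.259 0.733
vertex -1.814 4.566 1.905
endloop
endfacet
facet normal -0.214 -0.308 -0.927
outer loop
vertex 3.805 2.783 -2.282
vertex 3.156 2.237 -1.951
vertex 3.085 3.103 -2.222
endloop
endfacet
facet normal 0.352 0.861 -0.367
outer loop
vertex 3.805 2.783 -2.282
vertex 3.085 3.103 -2.222
vertex 4.032 3.109 -1.299
endloop
endfacet
facet normal 0.352 0.861 -0.367
outer loop
vertex 4.032 3.109 -1.299
vertex 3.085 3.103 -2.222
vertex 3.313 3.429 -1.239
endloop
endfacet
facet normal 0.214 0.307 0.927
outer loop
vertex 4.032 3.109 -1.299
vertex 3.313 3.429 -1.239
vertex 3.384 2.563 -0.969
endloop
endfacet
facet normal -0.214 -0.308 -0.927
outer loop
vertex 3.085 3.103 -2.222
vertex 3.156 2.237 -1.951
vertex 2.419 2.771 -1.958
endloop
endfacet
facet normal -0.493 0.854 -0.169
outer loop
vertex 3.085 3.103 -2.222
vertex 2.419 2.771 -1.958
vertex 3.313 3.429 -1.239
endloop
endfacet
facet normal -0.493 0.854 -0.168
outer loop
vertex 3.313 3.429 -1.239
vertex 2.419 2.771 -1.958
vertex 2.647 3.096 -0.975
endloop
endfacet
facet normal 0.214 0.307 0.927
outer loop
vertex 3.313 3.429 -1.239
vertex 2.647 3.096 -0.975
vertex 3.384 2.563 -0.969
endloop
endfacet
facet normal -0.214 -0.307 -0.927
outer loop
vertex 2.419 2.771 -1.958
vertex 3.156 2.237 -1.951
vertex 2.308 2.037 -1.689
endloop
endfacet
facet normal -0.966 0.204 0.157
outer loop
vertex 2.419 2.771 -1.958
vertex 2.308 2.037 -1.689
vertex 2.647 3.096 -0.975
endloop
endfacet
facet normal -0.966 0.204 0.157
outer loop
vertex 2.647 3.096 -0.975
vertex 2.308 2.037 -1.689
vertex 2.536 2.362 -0.706
endloop
endfacet
facet normal 0.215 0.307 0.927
outer loop
vertex 2.647 3.096 -0.975
vertex 2.536 2.362 -0.706
vertex 3.384 2.563 -0.969
endloop
endfacet
facet normal -0.214 -0.307 -0.927
outer loop
vertex 2.308 2.037 -1.689
vertex 3.156 2.237 -1.951
vertex 2.836 1.454 -1.618
endloop
endfacet
facet normal -0.712 -0.601 0.364
outer loop
vertex 2.308 2.037 -1.689
vertex 2.836 1.454 -1.618
vertex 2.536 2.362 -0.706
endloop
endfacet
facet normal -0.713 -0.600 0.363
outer loop
vertex 2.536 2.362 -0.706
vertex 2.836 1.454 -1.618
vertex 3.063 1.779 -0.635
endloop
endfacet
facet normal 0.215 0.307 0.927
outer loop
vertex 2.536 2.362 -0.706
vertex 3.063 1.779 -0.635
vertex 3.384 2.563 -0.969
endloop
endfacet
facet normal -0.215 -0.307 -0.927
outer loop
vertex 2.836 1.454 -1.618
vertex 3.156 2.237 -1.951
vertex 3.605 1.46 -1.798
endloop
endfacet
facet normal 0.077 -0.952 0.297
outer loop
vertex 2.836 1.454 -1.618
vertex 3.605 1.46 -1.798
vertex 3.063 1.779 -0.635
endloop
endfacet
facet normal 0.078 -0.952 0.297
outer loop
vertex 3.063 1.779 -0.635
vertex 3.605 1.46 -1.798
vertex 3.832 1.786 -0.815
endloop
endfacet
facet normal 0.214 0.307 0.927
outer loop
vertex 3.063 1.779 -0.635
vertex 3.832 1.786 -0.815
vertex 3.384 2.563 -0.969
endloop
endfacet
facet normal -0.214 -0.306 -0.928
outer loop
vertex 3.605 1.46 -1.798
vertex 3.156 2.237 -1.951
vertex 4.036 2.052 -2.093
endloop
endfacet
facet normal 0.810 -0.586 0.007
outer loop
vertex 3.605 1.46 -1.798
vertex 4.036 2.052 -2.093
vertex 3.832 1.786 -0.815
endloop
endfacet
facet normal 0.810 -0.586 0.007
outer loop
vertex 3.832 1.786 -0.815
vertex 4.036 2.052 -2.093
vertex 4.263 2.378 -1.111
endloop
endfacet
facet normal 0.214 0.307 0.927
outer loop
vertex 3.832 1.786 -0.815
vertex 4.263 2.378 -1.111
vertex 3.384 2.563 -0.969
endloop
endfacet
facet normal -0.214 -0.307 -0.927
outer loop
vertex 4.036 2.052 -2.093
vertex 3.156 2.237 -1.951
vertex 3.805 2.783 -2.282
endloop
endfacet
facet normal 0.932 0.220 -0.288
outer loop
vertex 4.036 2.052 -2.093
vertex 3.805 2.783 -2.282
vertex 4.263 2.378 -1.111
endloop
endfacet
facet normal 0.932 0.220 -0.288
outer loop
vertex 4.263 2.378 -1.111
vertex 3.805 2.783 -2.282
vertex 4.032 3.109 -1.299
endloop
endfacet
facet normal 0.214 0.306 0.928
outer loop
vertex 4.263 2.378 -1.111
vertex 4.032 3.109 -1.299
vertex 3.384 2.563 -0.969
endloop
endfacet

endsolid
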